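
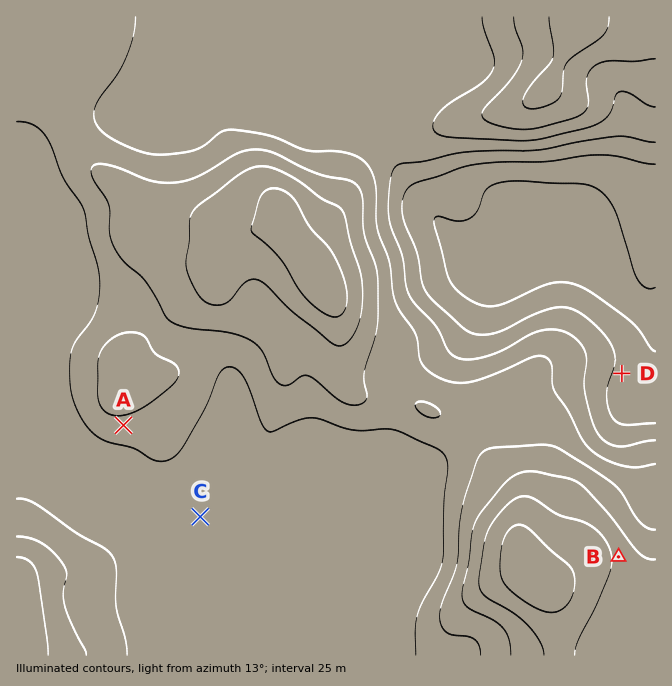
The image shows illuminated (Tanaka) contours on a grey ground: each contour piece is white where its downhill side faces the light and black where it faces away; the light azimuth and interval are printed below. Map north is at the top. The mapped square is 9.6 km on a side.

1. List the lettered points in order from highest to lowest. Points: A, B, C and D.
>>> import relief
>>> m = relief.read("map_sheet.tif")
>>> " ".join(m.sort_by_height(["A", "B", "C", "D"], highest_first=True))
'B A C D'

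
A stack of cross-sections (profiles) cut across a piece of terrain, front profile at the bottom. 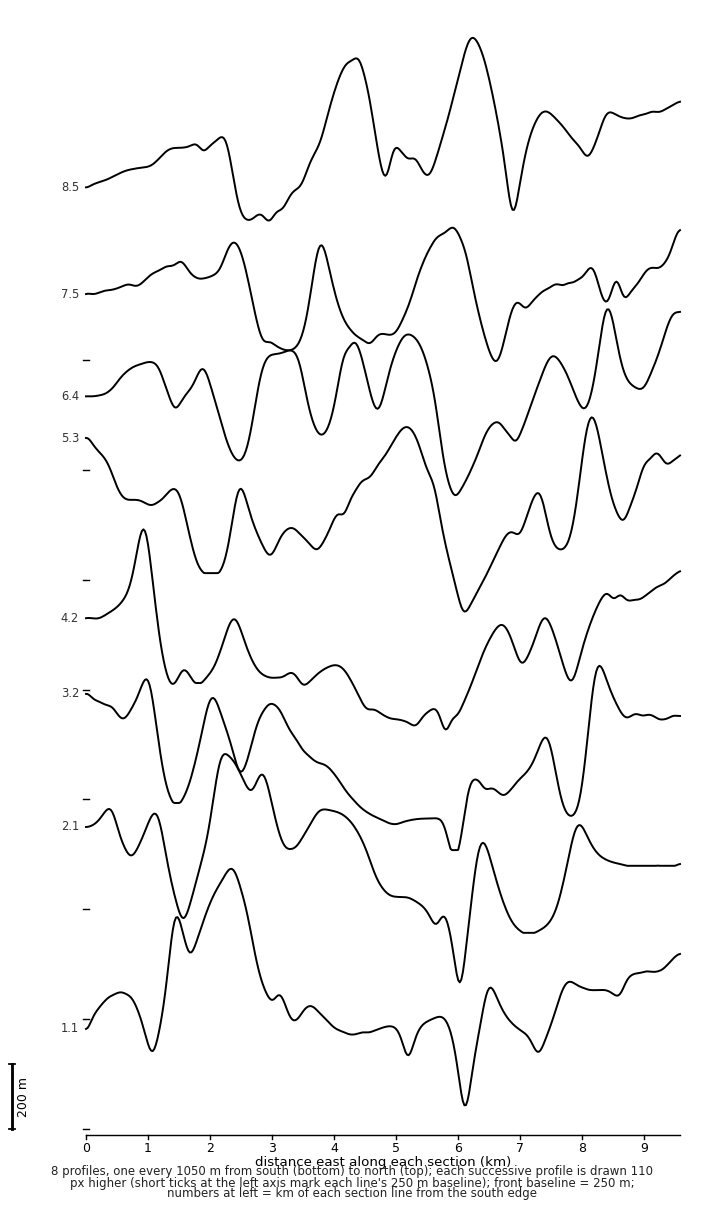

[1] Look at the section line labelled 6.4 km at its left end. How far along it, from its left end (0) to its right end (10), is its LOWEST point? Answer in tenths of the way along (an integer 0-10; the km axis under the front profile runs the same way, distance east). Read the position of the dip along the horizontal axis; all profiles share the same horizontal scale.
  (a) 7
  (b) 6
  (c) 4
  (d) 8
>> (b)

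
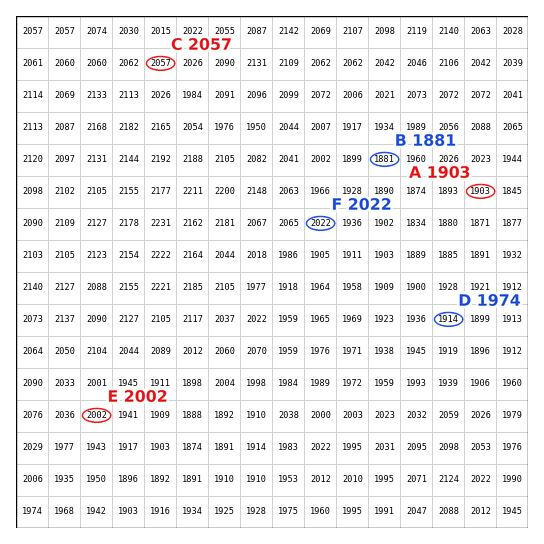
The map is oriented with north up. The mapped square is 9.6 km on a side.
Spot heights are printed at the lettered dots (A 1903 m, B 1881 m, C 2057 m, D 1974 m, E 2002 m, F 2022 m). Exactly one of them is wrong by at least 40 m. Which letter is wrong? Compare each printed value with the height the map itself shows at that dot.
D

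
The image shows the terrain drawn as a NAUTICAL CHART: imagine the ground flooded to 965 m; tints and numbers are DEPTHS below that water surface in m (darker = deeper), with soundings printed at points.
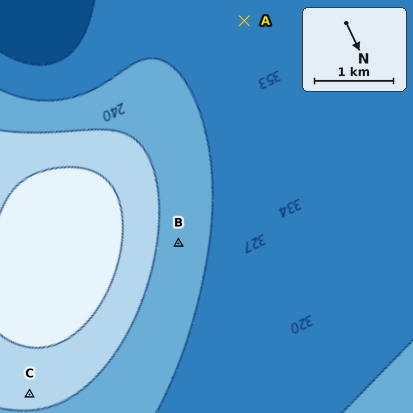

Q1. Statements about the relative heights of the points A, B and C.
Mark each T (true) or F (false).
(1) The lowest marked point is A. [T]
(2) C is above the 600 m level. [T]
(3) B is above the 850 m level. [F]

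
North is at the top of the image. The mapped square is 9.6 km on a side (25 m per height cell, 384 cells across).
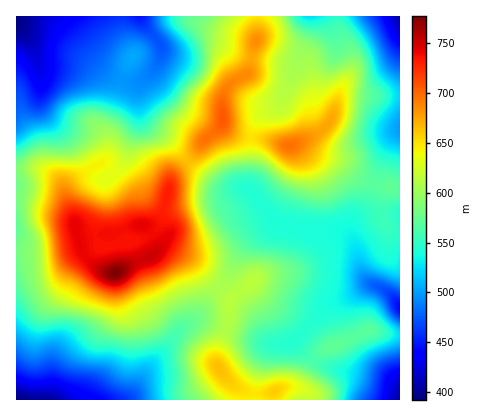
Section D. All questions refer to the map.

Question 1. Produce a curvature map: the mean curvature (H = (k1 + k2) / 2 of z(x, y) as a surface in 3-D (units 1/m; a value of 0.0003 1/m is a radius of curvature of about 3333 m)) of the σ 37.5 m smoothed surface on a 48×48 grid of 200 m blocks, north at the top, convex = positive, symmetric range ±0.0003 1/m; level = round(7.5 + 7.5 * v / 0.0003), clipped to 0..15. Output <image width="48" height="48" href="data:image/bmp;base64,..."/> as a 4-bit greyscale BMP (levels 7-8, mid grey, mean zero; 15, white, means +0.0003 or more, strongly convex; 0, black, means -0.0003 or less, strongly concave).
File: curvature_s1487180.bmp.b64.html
<image width="48" height="48" href="data:image/bmp;base64,Qk32BAAAAAAAAHYAAAAoAAAAMAAAADAAAAABAAQAAAAAAIAEAAATCwAAEwsAABAAAAAAAAAAAAAAABEREQAiIiIAMzMzAERERABVVVUAZmZmAHd3dwCIiIgAmZmZAKqqqgC7u7sAzMzMAN3d3QDu7u4A////AEVURXiHZVQ0aau7hWmqy77qeM//tkaJdHiXVndmd4hUaIiZh5u8yq7/3e/tqIiYVImoZ4ZVZ5p1V3ZWebzMp2rv/bl2eKqGRImoV5dlVoqVRnZWm93KhUV5mFMiRoljNZqoV5iIZWmWNGd5zf/IVDNEREREVnZDRpqnV5malmiXU0aKzf63VDRERXmqmYZVVomXRoibp2eIdURomsuGUzRVRXrNy6h3iHiXRGeal3iIiGRWd4h2U0VVZWiru7vMzHiYVEV4d5qYmYQ1VniZZVZ2ZlZ4ia3//3iqhURFV7ypqoU0VWi7dniIh2Znd4vf2Xi7p1VVV6l4mYZVVGm6dniZiHZ3d4nMYHiqqZqYeIZFZ3d2ZWmpd3iIh2Z3d3rdMHiHmqqYeJdDVmd3ZnmpiIiHdmZ3dmjKEJh2mnVVablUZ2VmdmiZmph3d2Z4mGQxAqhmqlJZz/6FaGRGd2Z4m7l4iHd4qlAAKahWqmWe//+3ioVWiHVXnMqImZd4qUE2rqdEnKvMzv/bzbiJqoZWi8upqph4mEWs3qcznt24Vnmb79qry5ZWeJqZmYd4mFaru7cintuWVERXrcqZqod2ZmZ3d3d4l1aZmqYSncqWd3dlaLyoiHd3ZVVWZnd4h1eImnQCnMqHiYdmZp3rh2Zmd2ZmZ3d4h2eIm1VGvdqHmqmal3z+llVWd3Z3d3d3d3eJq0abveyqqqvNyXrtdDRnd3d3dmZmZneamUeqm+7bl4q5iZmpQjV4h2ZmZmZmZWaId1Z4itupQ1iFOMuWMTaId2ZnZniYZVZ3eHVWnLdUEUiVN/+3QjZ2ZmZ3Zomph2eIrFM2rbUyIkioV//YUzRFVVVmZniIiIiJvlRYzbdUNEaIVv/YYzMzMzRXiYh2Z4h4q4ms3cqYdlRnV++ndVQiMiNqzLqXd3d4mqzcyoi8y4RXeMx2mXZFZTSM27u6mZhnmovKhkWL3aVpmqdIzIaJl1fP2pmYiap2eVi5ZERXm6Zpl2RJ/5eamIv/65h1Rol1aEeqZWZWeadVRDNZ/8q6ib3/7bunQ1ZkRUeYVWZnirlCNWeIvM3pZomZq7vthVVURHd1RYmsu8pBWbuoZp75Q0RDWYfP2GVVVahDWc3v26lCWaunVI/4RFUySHSf+mVmZccze8zMqHZDV3d4h6/nNWZUWYRv+1V5dcgiWJh3ZVVEVURqy7/EE1ZlaaZc+1Wdt9gyRmVFVWZVZTNqy87GNFVVaKhZ/GSNyNlDVmZmZndmZURXeK3sq6dVZoln76Zpl9hEZ3d3d4h2VVZUNIzd/+hWZollr+lVZcc0Z3eHd4mYZFZjE4uYvrZFZolTW/x0RcdGeIiId5q7hUVTJapUeoM1ZppjON2FRLZHmZmId4rMtSNDR6lEjLZFZ6uESN2GVJVXmZiHd4m8kwJFaadWr/yHeKqFatt2VGVniIiIh4moURV4mZh3r/2pmJl2ndl2U1Z4iIiIh4mEJIvduYmYnNu7hWd4zZZnU3iZiHeId4hiS///yImYiqm7UBac22NnZA=="/>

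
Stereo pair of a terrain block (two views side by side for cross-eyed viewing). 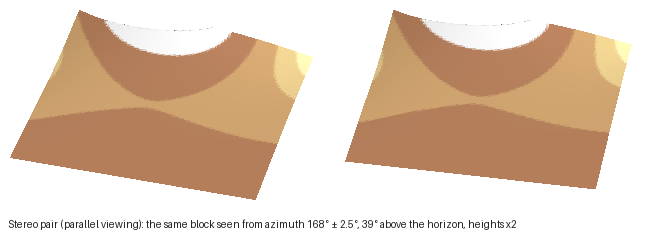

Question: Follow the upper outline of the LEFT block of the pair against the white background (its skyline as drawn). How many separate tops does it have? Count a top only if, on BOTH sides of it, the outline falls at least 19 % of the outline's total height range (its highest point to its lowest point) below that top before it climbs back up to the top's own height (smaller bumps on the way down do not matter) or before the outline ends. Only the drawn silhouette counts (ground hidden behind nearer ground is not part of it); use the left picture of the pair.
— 1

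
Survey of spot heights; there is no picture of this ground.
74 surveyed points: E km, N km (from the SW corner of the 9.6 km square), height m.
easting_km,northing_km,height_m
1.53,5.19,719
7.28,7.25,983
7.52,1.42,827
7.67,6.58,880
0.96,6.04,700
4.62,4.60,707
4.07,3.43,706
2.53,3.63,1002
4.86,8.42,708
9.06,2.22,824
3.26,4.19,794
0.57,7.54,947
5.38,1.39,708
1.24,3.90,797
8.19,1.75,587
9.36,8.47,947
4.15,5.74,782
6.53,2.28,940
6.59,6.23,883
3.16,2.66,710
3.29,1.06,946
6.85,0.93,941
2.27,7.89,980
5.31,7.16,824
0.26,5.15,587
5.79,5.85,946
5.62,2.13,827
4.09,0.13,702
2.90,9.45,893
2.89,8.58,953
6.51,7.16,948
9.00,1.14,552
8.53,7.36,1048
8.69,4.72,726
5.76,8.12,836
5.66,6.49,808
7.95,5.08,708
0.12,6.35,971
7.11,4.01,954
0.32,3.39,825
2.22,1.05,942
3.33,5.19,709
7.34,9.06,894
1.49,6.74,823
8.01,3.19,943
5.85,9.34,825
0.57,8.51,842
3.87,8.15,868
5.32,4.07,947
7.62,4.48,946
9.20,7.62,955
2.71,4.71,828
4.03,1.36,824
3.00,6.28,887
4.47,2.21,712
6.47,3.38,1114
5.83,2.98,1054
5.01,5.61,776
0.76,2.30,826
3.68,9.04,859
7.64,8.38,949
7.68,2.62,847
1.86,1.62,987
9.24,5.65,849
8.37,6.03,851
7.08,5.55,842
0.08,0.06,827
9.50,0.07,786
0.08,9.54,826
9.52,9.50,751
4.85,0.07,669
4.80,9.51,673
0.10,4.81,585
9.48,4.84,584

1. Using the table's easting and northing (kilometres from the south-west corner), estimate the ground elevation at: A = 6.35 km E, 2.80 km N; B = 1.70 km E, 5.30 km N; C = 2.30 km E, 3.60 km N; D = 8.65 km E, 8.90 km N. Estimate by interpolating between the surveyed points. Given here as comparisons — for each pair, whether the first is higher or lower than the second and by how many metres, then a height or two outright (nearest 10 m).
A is higher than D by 240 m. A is higher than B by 240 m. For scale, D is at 830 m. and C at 1060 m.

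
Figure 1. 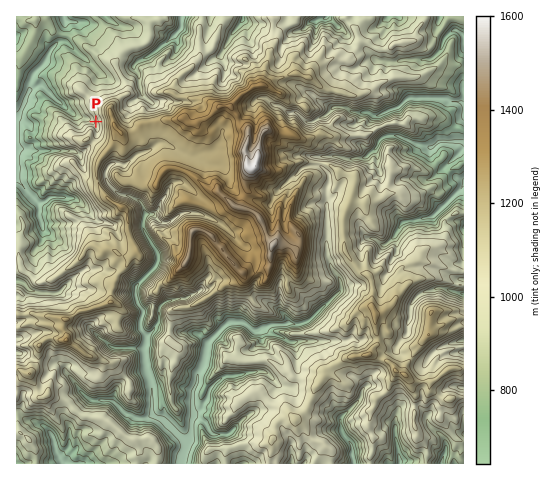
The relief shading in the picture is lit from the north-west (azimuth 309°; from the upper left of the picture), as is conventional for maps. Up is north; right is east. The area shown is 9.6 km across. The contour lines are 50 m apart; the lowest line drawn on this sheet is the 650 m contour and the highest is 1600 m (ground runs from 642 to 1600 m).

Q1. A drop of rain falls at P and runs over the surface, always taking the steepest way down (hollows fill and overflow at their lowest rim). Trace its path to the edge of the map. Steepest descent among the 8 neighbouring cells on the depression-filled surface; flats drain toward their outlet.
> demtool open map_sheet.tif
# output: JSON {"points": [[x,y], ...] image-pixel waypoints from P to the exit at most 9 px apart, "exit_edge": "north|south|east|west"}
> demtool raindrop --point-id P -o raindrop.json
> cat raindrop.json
{"points": [[96, 122], [87, 119], [77, 116], [68, 110], [59, 102], [49, 94], [40, 85], [31, 90], [26, 98], [22, 108], [17, 117]], "exit_edge": "west"}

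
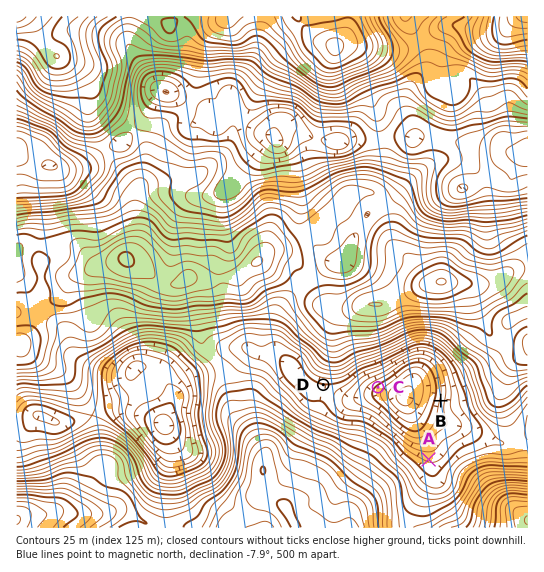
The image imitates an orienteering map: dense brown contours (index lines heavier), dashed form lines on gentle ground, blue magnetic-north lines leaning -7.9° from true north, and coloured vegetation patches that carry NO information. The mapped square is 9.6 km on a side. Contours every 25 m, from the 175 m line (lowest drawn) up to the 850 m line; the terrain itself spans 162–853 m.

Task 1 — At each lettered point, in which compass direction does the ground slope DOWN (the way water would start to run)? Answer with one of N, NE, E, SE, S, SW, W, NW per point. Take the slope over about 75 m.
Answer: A N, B W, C SE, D S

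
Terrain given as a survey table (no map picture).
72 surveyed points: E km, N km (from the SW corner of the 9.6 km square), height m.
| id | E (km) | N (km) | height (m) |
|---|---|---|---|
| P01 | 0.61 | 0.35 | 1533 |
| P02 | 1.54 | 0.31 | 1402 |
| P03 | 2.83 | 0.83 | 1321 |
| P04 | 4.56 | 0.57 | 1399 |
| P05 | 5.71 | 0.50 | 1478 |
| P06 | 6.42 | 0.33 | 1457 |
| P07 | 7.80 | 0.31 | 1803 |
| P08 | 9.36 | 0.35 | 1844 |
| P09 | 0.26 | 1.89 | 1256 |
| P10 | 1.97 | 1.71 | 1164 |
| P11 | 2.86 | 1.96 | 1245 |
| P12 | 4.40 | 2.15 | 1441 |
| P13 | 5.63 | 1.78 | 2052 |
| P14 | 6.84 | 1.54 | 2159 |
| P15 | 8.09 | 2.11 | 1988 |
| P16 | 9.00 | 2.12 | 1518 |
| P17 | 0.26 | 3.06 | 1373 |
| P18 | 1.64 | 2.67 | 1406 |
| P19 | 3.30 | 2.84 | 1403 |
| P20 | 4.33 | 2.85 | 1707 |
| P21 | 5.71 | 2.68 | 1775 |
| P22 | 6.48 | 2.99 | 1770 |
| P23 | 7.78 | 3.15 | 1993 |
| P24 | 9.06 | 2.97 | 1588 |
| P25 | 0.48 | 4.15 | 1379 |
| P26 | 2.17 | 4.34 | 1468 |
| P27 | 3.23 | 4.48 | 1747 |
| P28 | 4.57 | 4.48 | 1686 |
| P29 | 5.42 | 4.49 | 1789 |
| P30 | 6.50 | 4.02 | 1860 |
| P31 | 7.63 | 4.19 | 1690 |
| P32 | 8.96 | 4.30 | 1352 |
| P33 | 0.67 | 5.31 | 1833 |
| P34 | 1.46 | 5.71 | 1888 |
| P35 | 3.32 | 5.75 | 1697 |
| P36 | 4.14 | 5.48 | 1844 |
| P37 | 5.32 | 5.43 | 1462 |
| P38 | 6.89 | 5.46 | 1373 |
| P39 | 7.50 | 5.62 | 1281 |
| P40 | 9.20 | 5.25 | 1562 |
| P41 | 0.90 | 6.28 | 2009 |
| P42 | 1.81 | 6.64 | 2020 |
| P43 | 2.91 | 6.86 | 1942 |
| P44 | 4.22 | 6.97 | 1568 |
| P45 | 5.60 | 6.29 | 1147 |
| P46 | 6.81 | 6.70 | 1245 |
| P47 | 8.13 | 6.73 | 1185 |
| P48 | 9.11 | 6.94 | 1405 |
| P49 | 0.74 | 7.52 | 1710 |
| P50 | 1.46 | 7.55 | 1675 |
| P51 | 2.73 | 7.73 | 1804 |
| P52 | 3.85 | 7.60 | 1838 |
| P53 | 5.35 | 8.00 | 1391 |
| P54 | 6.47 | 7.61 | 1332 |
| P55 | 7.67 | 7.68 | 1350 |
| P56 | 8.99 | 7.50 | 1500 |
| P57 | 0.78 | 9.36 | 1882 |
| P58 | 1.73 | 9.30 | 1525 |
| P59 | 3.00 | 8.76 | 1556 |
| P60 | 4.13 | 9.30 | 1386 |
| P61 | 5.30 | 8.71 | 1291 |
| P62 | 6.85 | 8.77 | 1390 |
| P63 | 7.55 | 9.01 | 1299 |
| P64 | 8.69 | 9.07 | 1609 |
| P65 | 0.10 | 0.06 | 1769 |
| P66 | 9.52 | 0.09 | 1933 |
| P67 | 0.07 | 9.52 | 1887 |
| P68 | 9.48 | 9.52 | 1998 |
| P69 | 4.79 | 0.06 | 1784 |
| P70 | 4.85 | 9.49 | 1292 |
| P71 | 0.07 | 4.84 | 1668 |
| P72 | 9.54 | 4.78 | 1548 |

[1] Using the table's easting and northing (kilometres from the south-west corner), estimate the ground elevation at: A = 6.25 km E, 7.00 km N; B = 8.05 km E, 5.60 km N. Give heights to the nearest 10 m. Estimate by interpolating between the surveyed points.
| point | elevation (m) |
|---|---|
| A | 1270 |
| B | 1470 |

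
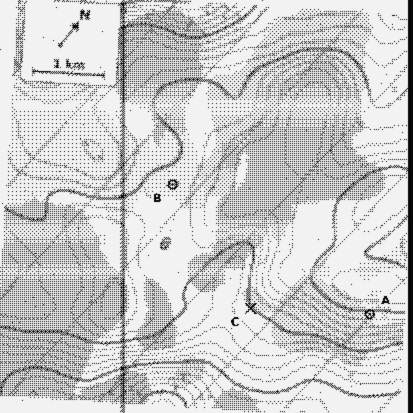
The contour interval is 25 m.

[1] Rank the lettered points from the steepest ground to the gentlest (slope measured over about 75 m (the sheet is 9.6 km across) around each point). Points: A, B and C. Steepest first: A C B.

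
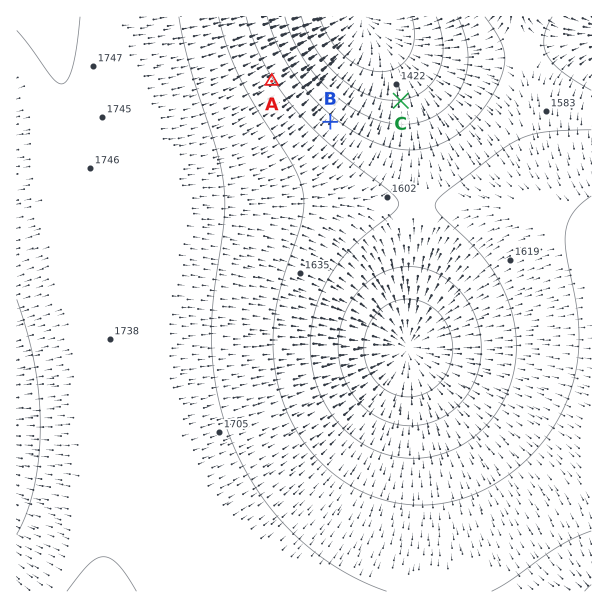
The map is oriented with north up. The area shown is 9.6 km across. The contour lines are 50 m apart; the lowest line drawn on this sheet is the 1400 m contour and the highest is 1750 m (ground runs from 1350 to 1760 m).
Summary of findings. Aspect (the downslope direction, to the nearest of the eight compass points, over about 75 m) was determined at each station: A NE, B NE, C N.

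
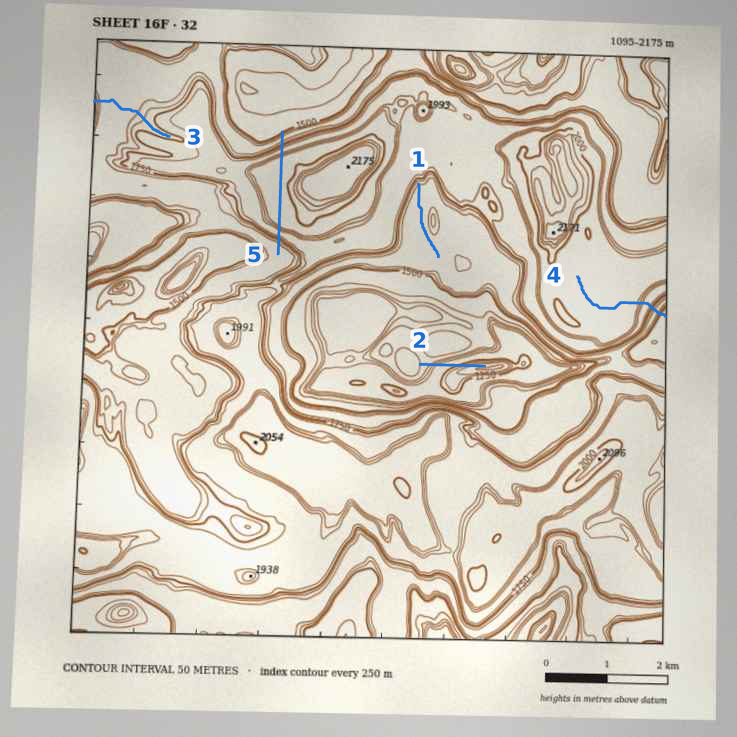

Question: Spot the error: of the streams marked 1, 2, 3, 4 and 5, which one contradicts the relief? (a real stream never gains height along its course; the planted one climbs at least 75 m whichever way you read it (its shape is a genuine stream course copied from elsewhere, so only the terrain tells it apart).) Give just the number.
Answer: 5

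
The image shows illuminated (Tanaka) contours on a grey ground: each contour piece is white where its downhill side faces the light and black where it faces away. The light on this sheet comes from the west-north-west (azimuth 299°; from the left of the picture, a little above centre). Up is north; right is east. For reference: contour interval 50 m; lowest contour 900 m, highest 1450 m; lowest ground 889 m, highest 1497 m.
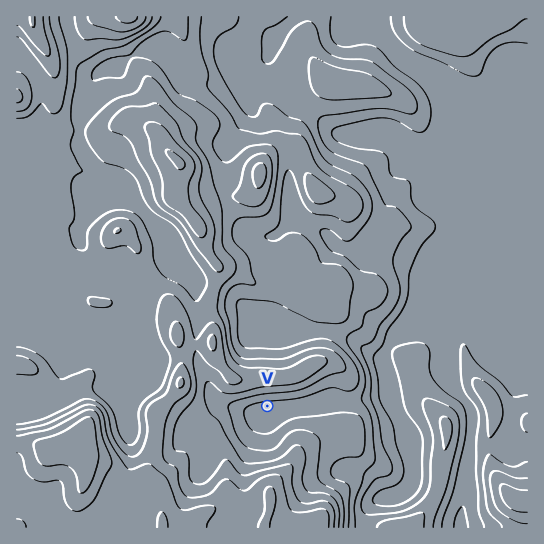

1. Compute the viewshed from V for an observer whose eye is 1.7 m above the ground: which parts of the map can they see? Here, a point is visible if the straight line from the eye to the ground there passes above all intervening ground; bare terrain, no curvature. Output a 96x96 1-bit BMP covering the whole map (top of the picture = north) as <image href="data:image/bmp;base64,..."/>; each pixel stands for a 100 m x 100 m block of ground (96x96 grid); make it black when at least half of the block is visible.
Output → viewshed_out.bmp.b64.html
<image width="96" height="96" href="data:image/bmp;base64,Qk2+BAAAAAAAAD4AAAAoAAAAYAAAAGAAAAABAAEAAAAAAIAEAAATCwAAEwsAAAIAAAAAAAAA////AAAAAAAAAAAAAAAAAAAAAAAAAAAAAAAAAAAAAAAAAAAAAAAAAAAAAAAAAAAAAAAAAAAAAAAAAAAAAAAAAAAAAAAAAAAAAAAAAAAAAAAAAAAAAAAAAAAAAAAAAAAAAOAAAAAAAAAAAAAAAf8AAAAAAAAAAAAAAf+AAAAAAAAAAAAAAf/AAAAAAAAAAAAAAP/gAAAAAAAAAAAAAP/wAAAAAAAAAAAAAf/wAAAAAAAAAAAAAf/4AAAAAAAAAAAAAf/4AAAAAAAAAAAAA//4AAAAAAAAAAAAA//4AAAAAAAAAAAAA//8AAAAAAAAAAAwA///gAAAAAAAAAAQA///+AAAAAAAAAAYN////AAAAAAAAAAef///+AAAAAAAAAAH8f/gAAAAAAAAAAAD4P/wAAAAAAAAAAABwH/4AAAAAAAAAAABgB/wAAAAAAAAAAABAAAAAAAAAAAAAAAAAAAAAAAAAAAAAAAAAAAAAAAAAAAAAAAAAAAAAAAAAAAAAAAAAAAAAAAAAAAAAAAAAAAAAAAAAAAAAAAAAAAAAAAAAAAAAAAAAAAAAAAAAAAAAAAAAAAAAAAAAAAAAAAAAAAAAAAAAAAAAAAAAAAAAAAAAAAAAAAAAAAAAAAAAAAAAAAAAAAAAAAAAAAAAAAAAAAAAAAAAAAAAAAAAAAAAAAAAAAAAAAAAAAAAAAAAAAAAAAAAAAAAAAAAAAAAAAAAAAAAAAAAAAAAAAAAAAAAAAAAAAAAAAAAAAAAAAAAAAAAAAAAAAAAAAAAAAAAAAAAAAAAAAAAAAAAAAAAAAAAAAAAAAAAAAAAAAAAAAAAAAAAAAAAAAAAAAAAAAAAAAAAAAAAAAAAAAAAAAAAAAAAAAAAAAAAAAAAAAAAAAAAAAAAAAAAAAAAAAAAAAAAAAAAAAAAAAAAAAAAAAAAAAAAAAAAAAAAAAAAAAAAAAAAAAAAAAAAAAAAAAAAAAAAAAAAAAAAAAAAAAAAAAAAAAAAAAAAAAAAAAAAAAAAAAAAAAAAAAAAAAAAAAAAAAAAAAAAAAAAAAAAAAAAAAAAAAAAAAAAAAAAAAAAAAAAAAAAAAAAAAAAAAAAAAAAAAAAAAAAAAAAAAAAAAAAAAAAAAAAAAAAAAAAAAAAAAAAAAAAAAAAAAAAAAAAAAAAAAAAAAAAAAAAAAAAAAAAAAAAAAAAAAAAAAAAAAAAAAAAAAAAAAAAAAAAAAAAAAAAAAAAAAAAAAAAAAAAAAAAAAAAAAAAAAAAAAAAAAAAAAAAAAAAAAAAAAAAAAAAAAAAAAAAAAAAAAAAAAAAAAAAAAAAAAAAAAAAAAAAAAAAAAAAAAAAAAAAAAAAAAAAAAAAAAAAAAAAAAAAAAAAAAAAAAAAAAAAAAAAAAAAAAAAAAAAAAAAAAAAAAAAAAAAAAAAAAAAAAAAAAAAAAAAAAAAAAAAAAAAAAAAAAAAAAAAAAAAAAAAAAAAAAAAAAAAAAAAAAAAAAAAAAAAAAAAAAAAAAAAAAAAAAAAAAAAAAAAAAAAAAAAAAAAAAAAAAAAAAAAAA="/>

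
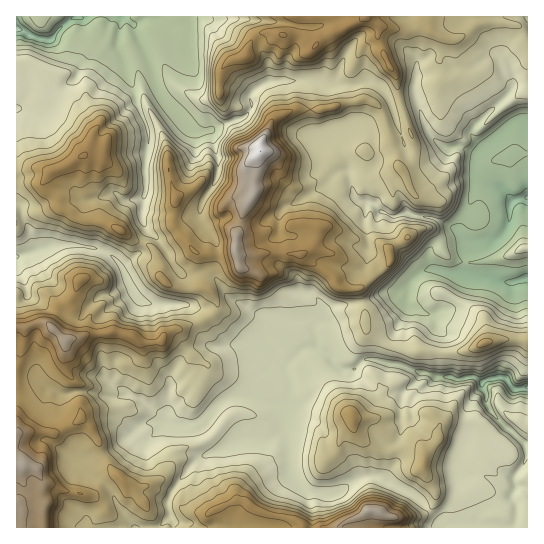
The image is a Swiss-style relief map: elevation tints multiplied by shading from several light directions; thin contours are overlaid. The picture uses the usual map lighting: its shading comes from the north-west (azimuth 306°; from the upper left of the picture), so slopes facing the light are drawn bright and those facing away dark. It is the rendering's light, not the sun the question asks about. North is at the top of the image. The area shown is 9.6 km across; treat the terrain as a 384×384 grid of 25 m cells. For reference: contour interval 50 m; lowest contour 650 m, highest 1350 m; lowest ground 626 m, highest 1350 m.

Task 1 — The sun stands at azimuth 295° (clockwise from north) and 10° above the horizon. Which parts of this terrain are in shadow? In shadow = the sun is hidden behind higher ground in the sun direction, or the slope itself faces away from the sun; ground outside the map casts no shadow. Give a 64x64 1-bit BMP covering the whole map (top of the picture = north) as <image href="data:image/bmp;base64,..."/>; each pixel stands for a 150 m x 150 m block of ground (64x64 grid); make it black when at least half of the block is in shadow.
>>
<image width="64" height="64" href="data:image/bmp;base64,Qk0+AgAAAAAAAD4AAAAoAAAAQAAAAEAAAAABAAEAAAAAAAACAAATCwAAEwsAAAIAAAAAAAAA////AAAAAAAPwHCACAP8AA/McAAAAPwAD8hwAAACz4APUPADAAAHgA4QcAcAAAfED4B4BgPAD8AfgBwAA/Afxh8ADAAB4B/CDw8GAADgH8MOH4cAAMAPwf8fgIAAAAfCdz+AAAAYB8QBPwAAADgHjAB/gAAAMwOYAHgDgAARAbAA+AHAAAAB4AB+YeAAAADmAf5w8AAAwOfA/nDwAABb/8H+cGAAAD//Q/7/YAAhP/9h/P/gABwAf2H4//AAAAA+YPg//AAAAABgAB/+AAMAAAAAAf4AA/gAACYAfgeH+BgBv4A+f4/4AAH/hH////gAAP8Yf/7//+AA/hAP/A///gBcAA34B///ADgAAPAD//kAACGNrsH/8wAAIAgAgf/hcAPADgPw/8DgZ4APg+B//MBHgA+BwB/8gAMKD8CAH/yAAw8n8BX//AALjwf/+af+AD+HA//wA/8AP8OD/+AH+QY/zcP/4APwB1/ew//AA/AAH96D/4Ad4AAf3oH/AD/gAB/cAf8AP/AAD5wB/wE//AAvuAD/gXv/AB+4AP/xcd8AH3A8f/Nx7wAPYDwA8uB3AALAfgAA8DkAAIA/AAD4DAAAAD/4APAEAwAAP//58AgAAAA///HwCAAAAAfP8eAAAAAAB2fz4GAAAAAAI/Ph8BgAAAAg98BwHAAAAABzADEGAAAAAAwAAQ=="/>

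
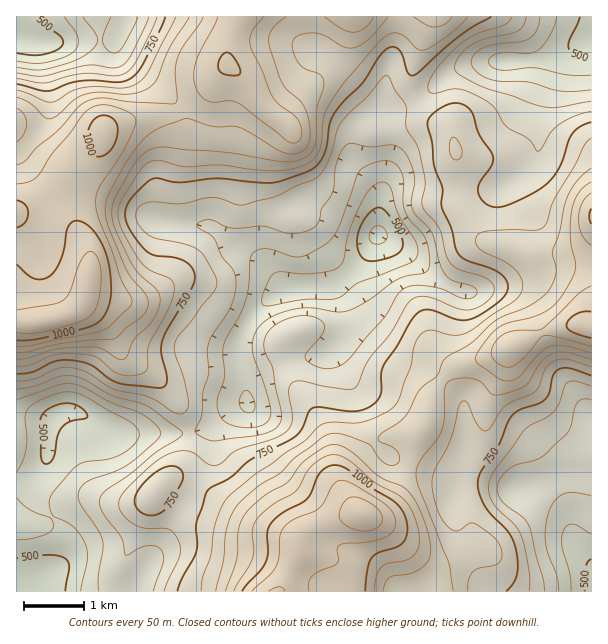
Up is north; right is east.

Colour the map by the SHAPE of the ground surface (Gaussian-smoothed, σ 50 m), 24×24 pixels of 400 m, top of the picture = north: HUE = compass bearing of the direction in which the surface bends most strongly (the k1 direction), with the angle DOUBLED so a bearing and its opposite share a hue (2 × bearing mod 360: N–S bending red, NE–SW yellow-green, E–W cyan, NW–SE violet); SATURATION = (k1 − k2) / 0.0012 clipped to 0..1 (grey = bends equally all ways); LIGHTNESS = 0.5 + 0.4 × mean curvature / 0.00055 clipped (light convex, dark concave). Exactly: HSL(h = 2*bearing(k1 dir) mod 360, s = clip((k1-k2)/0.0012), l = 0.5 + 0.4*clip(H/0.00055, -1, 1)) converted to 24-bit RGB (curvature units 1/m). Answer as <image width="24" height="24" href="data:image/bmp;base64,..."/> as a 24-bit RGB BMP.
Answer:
<image width="24" height="24" href="data:image/bmp;base64,Qk32BgAAAAAAADYAAAAoAAAAGAAAABgAAAABABgAAAAAAMAGAAATCwAAEwsAAAAAAAAAAAAAYIlWO2htWniL0YuItKxfEFtjtIt+nG21OIuRSb483nBg5WFPSF9NjZ1r48Z9Kg8wU5g5SMhHrUZ5iEyFncyGZruuloWkdUaOjoxeQXZXKWtUlKZZ25uNKFRbJWQni4BLflpfgI9GbWI77sakcI6unZVUwzIadz+al9ezP97UhTeojoWwzOXHVW2NdVVmeSJekp/Oc3HCUzd9gX5Nu3s5qYlDJ5WATZ+lYXWiopK4dqfL59DQ22fRviKh2rqYouzhnuTPJDCfezuUltOrp7/VtjGYZzticjuFfWSFn0alb0i7iKXQrIzh79zfKbOyPXh7R6SnhrCvh6aioZdouzN4iITY1fbyx8Lyx4W0NhRHRqJLhfBmUyJPyi1xsEGmWX6UQ5p/QUmjharBZ7DIP13R9tXm4ILgLrrKPZKoX4VsgZlxkDh9toiOrvCyYdJVYhsw4yYHXDFgSqNJ+awUFR4XZnYylXxUaHKWNaNzJzlQfLtJQnpDLlZHZ7FL8cHRkHO+Mzl1cbezWWuqWZG/qM7G5euydRQvPxsk5IZDRoRHP1597JeJMUObbaiqYoyWa4uaW1eoJDx8orWQcURHRkMfKzcIZ2QAjqsOKah2Oa2Ngy97dEAmjswy1pJmzSLjm2rU4ZzEz9adFSFg482RSV+YaGGEY4xuW6aSb0MWDygMRDEPUxMGdnAhTGg3tfCwetahNHM/IR8SJQ4PmNIzVuNKaYBFYzxXlUFcwmp28djEFgxS5bWKfD0yW34+U79nZTZGupc6OXNkKSBGrWiYnMqba/DQkfC5rVJ3XX6RIhVXQYSkue/Eeq2smE+ObjpjdYdTWbBg8ndtZSFlkmE34pSEdeKpNzGLVBQ5uspdTSxKLHBmOr+i1fXchN+7Q0qNrnNnX3GgKgdbk9htbLsdTWUtVUBncV+srZG3mnFekrphvIb0sGju8+rYyZVIJg0gZEAy7bX0kGnYOciiBepqb9I9oLYtIDw8r6JYiXxCACpS79Pv5KfWVb2pKXZ2QoZqcFiKxp2cfsCaKW2be2Xb8drv97z/vFL/vM/2s7L35Mz/8cz/mM7he2PAttfPOV+YSYeKw5SQCHhtA65lxK3q4bb1ijnpX1mnRFZxscyXo86yKGefN3OTyphptjePnmni6sDrUYFEWTxA4Xxw4uGYVcvnqojj4mnpSGKvlsGccGqoG1QyIi8EQj4EQ1kfZKKqVnzAoNuosysaLxUEHywHZWYGnKMkL1o6x7NlZ197TU9rlMVo9vjTM7a1OyRdu3ymtJ3IaXqrvj2Kcixno2ZXYKxyMdJbHZ2CT4l6hSUgmQA30nSAUJqnOLp3bsxrNFdnrq04hHxZW3J7S8Va7/vQPTiFKSZslJtnt05NjihEezs1fFODmK15gaJpjtRhDCwiJQ4TRhkPap1EwtawrMTmmcLleobJeh+40FJWaZ+wW2+Ojcxw//dWIBQTIxIQXUoTZmQhez5AqJeDU52qmb/Kt5DEx6aOOyFjEAg5zImuYN2nht2KVKyBil9kdENbLSJp3q/SyGLPnU+JvsRh9IFDXSlpJz95oH+Pi2tzVYd1m4BSoJQ/QWQcdp01vqKJbDiZAyphiM7IzbaBr8ldTXg8Pndib12oKUCkk9a4bjpgxIOmwoeQ3IVxtGlgEx4ylWxWl3hodFlakXFir2JVxpYzAPUMJHJwqjlwHjhROXBHzbOBuciDbpSjPohrMWNLQV5hfLs5I4JiV3u312Oh5riuzYq+Jh6gZZ6sjn6qf4O6cXi7n1PA8enay/TsBQRMuF2kO1qpOJmTi7x1w92xa32qjmywTFKUP119h7KAbs/UDEJwy37K6+Lg0qHtg1fmaXTAolemjJJid0FvfNzG1Pfa21J6DQ87QcCqWDm1dYbDkNHT0MSdY2WEXnSGZnaoOZLKj8HGt6TnIgSwddrG2ezkykjx8j3Nti+VvVeFp3R+XMi6fvCmnEpK8U2IfEeiL35PMChVT+glK6B00caxjIHSjmrIc42eT5OOU5BemEKSWTuzw8NxhY4pKwsj4h5Qv2CRm5O1x5y6n+O9Y6BzT1lvuHKT02GxlLFvCiVS9tOaBVUKPaUJN1IhcksqsXM+c3tXXHxeLCAHKSwHVToDuZMNDR0moG16x6Ktm4ao0MKgp7xdflhSYUdTY0c9uDkr1LRgChkp475n4pBoOFITKSUKJC0GTq4DNHwnQnEyejpJhkZyWaRAq9FqEERSO3R2trNppWlyz45z33tRb25BakBUYkFtto1t09usFCWcZ7yt5ay4soHUXFfOkeXhhNLUWWydV3+F"/>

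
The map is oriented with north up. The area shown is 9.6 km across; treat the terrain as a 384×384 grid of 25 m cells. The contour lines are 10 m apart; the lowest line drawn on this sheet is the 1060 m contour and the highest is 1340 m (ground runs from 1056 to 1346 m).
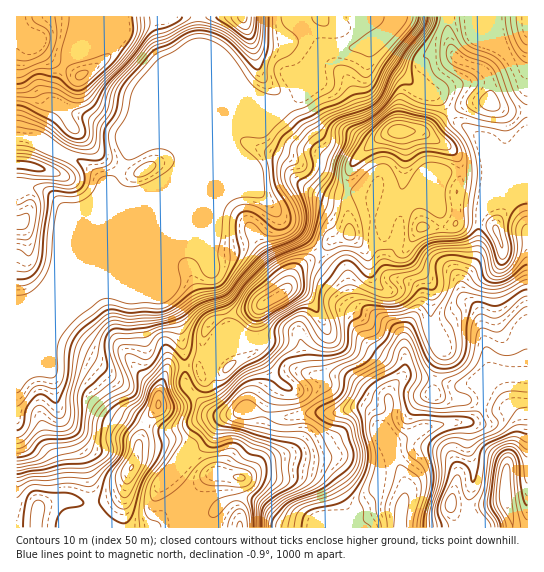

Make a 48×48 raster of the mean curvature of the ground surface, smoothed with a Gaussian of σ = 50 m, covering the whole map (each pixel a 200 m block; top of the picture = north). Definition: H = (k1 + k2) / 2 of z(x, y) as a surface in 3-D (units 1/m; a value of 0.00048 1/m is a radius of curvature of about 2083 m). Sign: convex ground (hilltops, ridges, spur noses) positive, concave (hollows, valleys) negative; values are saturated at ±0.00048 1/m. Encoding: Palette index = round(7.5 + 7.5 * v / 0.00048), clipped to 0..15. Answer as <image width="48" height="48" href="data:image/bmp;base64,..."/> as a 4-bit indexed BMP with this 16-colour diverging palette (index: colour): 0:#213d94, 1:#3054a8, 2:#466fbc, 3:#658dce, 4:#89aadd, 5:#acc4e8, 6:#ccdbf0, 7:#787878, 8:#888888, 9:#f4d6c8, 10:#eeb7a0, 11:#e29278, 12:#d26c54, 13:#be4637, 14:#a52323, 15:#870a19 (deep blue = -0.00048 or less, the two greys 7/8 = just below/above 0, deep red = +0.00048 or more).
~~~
<image width="48" height="48" href="data:image/bmp;base64,Qk32BAAAAAAAAHYAAAAoAAAAMAAAADAAAAABAAQAAAAAAIAEAAATCwAAEwsAABAAAAAAAAAAlD0hAKhUMAC8b0YAzo1lAN2qiQDoxKwA8NvMAHh4eACIiIgAyNb0AKC37gB4kuIAVGzSADdGvgAjI6UAGQqHAFuGd3dniHl3eHe/oCZVZ3eKlUWYmHQG9Vund3d4p1iHd2a/gFMjRXmYdVOO2FV941u4iZd5xzeIiHVoVWQzRWZ4hVM9+Vav0Xypqod52CSJh3ZoqazLmHZFl1QX+jJ/wYyZqXeb6iFYiqnPyau8uZlUiFUlzEFvwGhomGec/oQ1esqrunZ4iayDd2Y2vGJv8URWZkMU3qpEV6p1nIiZiL6jd3dayWV/80e6mHYyrpqViFraq5q5d62TZoiL2Vms4zeoZViZzqaZqknaZmeYibtSZXZoqmZmlSeFI3mGe5RERjRTRVWKmc1SV5UiIzMjd0qlJYqna923UzIEVUNFMUhVd6hVVEaHd1qlOKialt/rhFUVV4iGVkNIdIu8u7eKmEmlWrdmIM+TObkyaavbnMdWRJzdiJZoh1iEOad0Ja9wTb1iV5uni6ZVVFeYRFd3dnZkOKhjiU7hjG/ERXZDVlV2ZSR2ZlZ3Znd1WZdH2Cn1mWn9uDNmZmiqqDWs23Znh3d2aZdtyEiyeXZp3oaIm7qHhQW9zIV4iHd2aaetmXyjfFd2XMdXrtdIpgbLm3Roh3d3V4i8iZ62j4VTZkImvpNrpCfKimR4dnd3ZWa7aHaYj/pY6RAG22eoNEW4emWIZnd3dlWHNUEmjO3N/7cHtUdjWHOIWHWIdWZ3d3VkREQkZ2R+//+pZGVY78V6ZFVnZHZXd3d3d3dUZABd2s/4R3eLy6aMhHmXY5pWd3d3eIdnhSA4u6zGV2WaMjaZZGndhJx0d3d3eHd5l1QjjN3Jh0OrSKllRVSvpHyEd3d3d4d4h3dSR77riEW6e/ohJGJvw3tzd3d3d3d3d2d2QzWarJqXlqtDVmF/o5xjd4h3d3d3d2aKhRAG2p12lm3c75TPUr1zd3h3d3d4h2abp1EF2Ytml2vJv5XcUZ2TV3d3d3d3d3arlkMnuJlniGh1bGR5lX2jNVd3d3d3d3aIdURap6hneHd3fGV3mVdBaXV3Znd3d3dlVWirmbd3eId3jXR3eDRZ/5VXmWV3d3d3ZY23dslmZ4Z3bJR3d77/6VV3i8l3d3d3VJxjU+5VVoVmSZV3d+6lIUmoZ6qHd3d2V5hHdL+1JaYjbJR3d1UQFZqGZmh4h3d4mHibk0v6Z6dq/mV3d0MSr/lEd3d3h3eJdYmKdFe+3bre2EVnd0RZ37ZEZ3d3d3d3ZWaKiu2s/+/6MjVWdVerqFeHV3d3d3d3d1Z2eahW3rmnRWiap1mnVnmXV3d3d3d3d3ZUZDVBfWIkaavcl4hjWqdkRnd3d3d3ZohlZUYwXnRVaJm6VLZWnthCNHd4eHd1e5d3ZnhAX6Z2ZlapRqZpje61M0d3h3dluVZ3aJlRXbl4dmnIV6mJd4z+dDR3d3c2x0d3eZhjN953m8y2R5qnVmavxiM1d3M512iHd2Z1I8+mzHZUWXnIVnd6+jZyIyJd5liId3d3QE35uDRlbImpZ3d43Hu2IjWf1Eh3iZh3cwPNt1d0jJZod4d4yVrv3v7/w0Z4mHeJdwAst2d0mg=="/>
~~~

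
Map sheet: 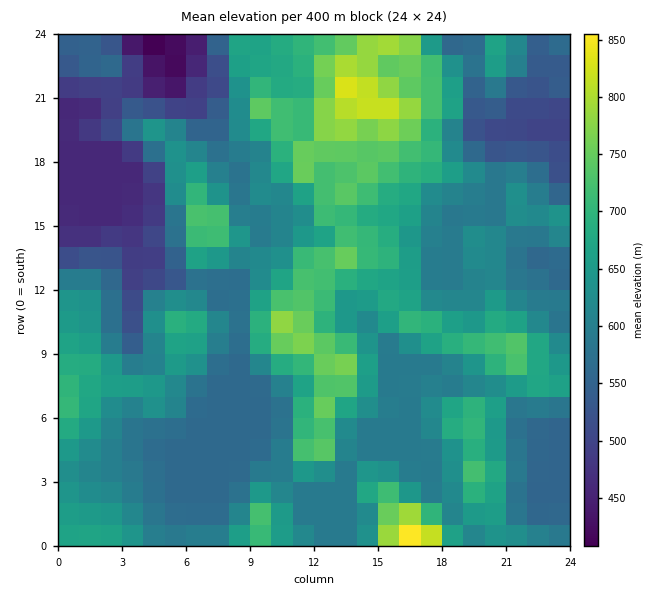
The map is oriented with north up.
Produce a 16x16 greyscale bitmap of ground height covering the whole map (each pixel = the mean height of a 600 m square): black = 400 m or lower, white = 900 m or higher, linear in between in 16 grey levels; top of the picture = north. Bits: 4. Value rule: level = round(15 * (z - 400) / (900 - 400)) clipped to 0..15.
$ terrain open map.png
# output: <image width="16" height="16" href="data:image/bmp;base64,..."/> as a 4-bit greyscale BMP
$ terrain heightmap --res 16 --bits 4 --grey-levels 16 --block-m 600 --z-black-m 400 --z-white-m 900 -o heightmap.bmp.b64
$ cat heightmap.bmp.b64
<image width="16" height="16" href="data:image/bmp;base64,Qk32AAAAAAAAAHYAAAAoAAAAEAAAABAAAAABAAQAAAAAAIAAAAATCwAAEwsAABAAAAAAAAAAAAAAABEREQAiIiIAMzMzAERERABVVVUAZmZmAHd3dwCIiIgAmZmZAKqqqgC7u7sAzMzMAN3d3QDu7u4A////AIh2Z5dmzHdld2VVhmeneFV2VVVndmaJVYZVVViWZohVl3dVWKdmiGaYZ2VpuWZomIZYhZuneJmXdkd1mpeHd2ZVNGV5qYZmVSM0mGiZhmdWIiWnZ6mHZnYiJoV5qph2ZCJHZnq6qWRDI1Q2qczKZDMzITaYvLp2REQRJ4mruVdl"/>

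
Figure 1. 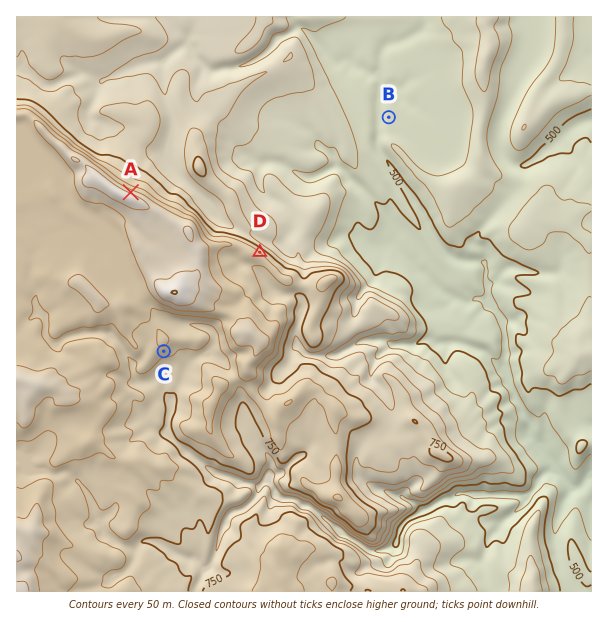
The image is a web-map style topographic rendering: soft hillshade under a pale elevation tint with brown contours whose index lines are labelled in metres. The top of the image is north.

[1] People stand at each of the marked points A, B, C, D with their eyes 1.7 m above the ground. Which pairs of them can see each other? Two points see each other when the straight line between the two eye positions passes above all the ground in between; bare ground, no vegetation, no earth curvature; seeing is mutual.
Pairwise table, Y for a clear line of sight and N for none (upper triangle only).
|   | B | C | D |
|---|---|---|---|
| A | Y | N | N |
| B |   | N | Y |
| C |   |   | N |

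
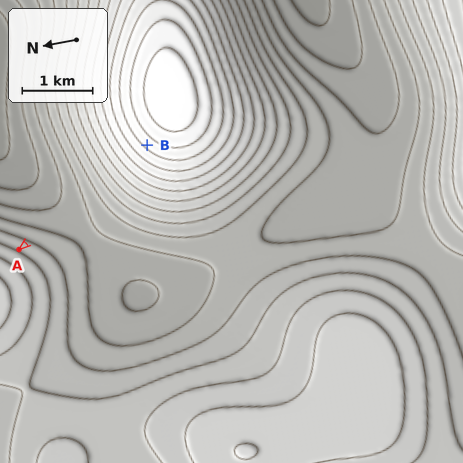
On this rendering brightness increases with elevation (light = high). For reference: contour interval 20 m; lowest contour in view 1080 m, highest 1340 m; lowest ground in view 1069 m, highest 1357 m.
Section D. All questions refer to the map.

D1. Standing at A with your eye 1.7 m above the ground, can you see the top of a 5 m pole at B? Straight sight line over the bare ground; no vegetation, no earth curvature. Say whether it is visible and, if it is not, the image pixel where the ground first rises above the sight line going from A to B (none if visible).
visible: true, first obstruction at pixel None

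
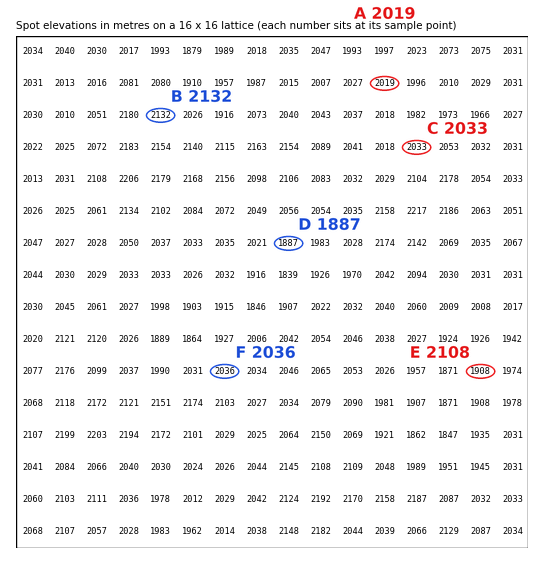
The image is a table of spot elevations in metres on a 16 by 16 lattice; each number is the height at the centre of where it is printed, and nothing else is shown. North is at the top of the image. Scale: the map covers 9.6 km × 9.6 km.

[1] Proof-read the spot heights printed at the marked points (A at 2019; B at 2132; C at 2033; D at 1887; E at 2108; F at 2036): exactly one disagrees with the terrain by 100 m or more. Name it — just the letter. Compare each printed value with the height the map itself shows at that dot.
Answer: E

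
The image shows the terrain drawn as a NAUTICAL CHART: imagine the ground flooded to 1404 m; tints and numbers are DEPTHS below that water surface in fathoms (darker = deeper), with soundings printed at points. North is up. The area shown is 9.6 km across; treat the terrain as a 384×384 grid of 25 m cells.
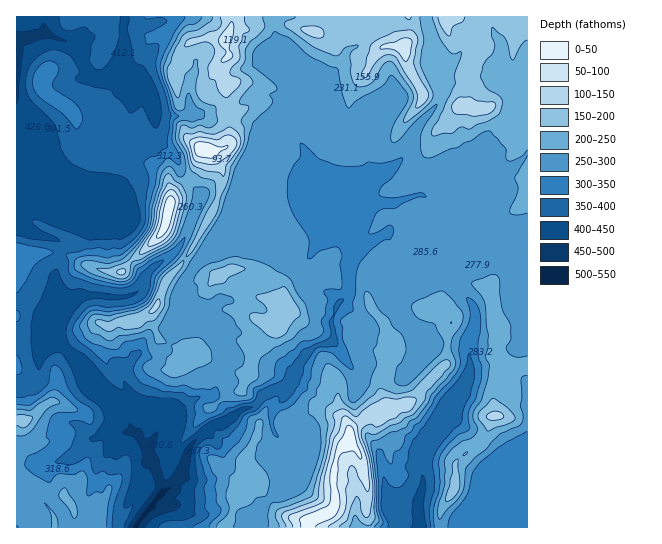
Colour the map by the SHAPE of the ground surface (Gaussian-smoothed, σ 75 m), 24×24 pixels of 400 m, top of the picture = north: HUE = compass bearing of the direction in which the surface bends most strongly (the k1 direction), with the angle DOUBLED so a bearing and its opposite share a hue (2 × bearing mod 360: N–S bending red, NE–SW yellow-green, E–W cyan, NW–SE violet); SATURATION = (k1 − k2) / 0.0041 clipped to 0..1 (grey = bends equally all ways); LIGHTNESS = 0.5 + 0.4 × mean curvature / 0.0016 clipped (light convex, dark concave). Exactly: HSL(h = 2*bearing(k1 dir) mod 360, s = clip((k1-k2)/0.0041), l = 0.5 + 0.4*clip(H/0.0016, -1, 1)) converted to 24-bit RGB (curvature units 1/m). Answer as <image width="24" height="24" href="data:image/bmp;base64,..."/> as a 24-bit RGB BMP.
<image width="24" height="24" href="data:image/bmp;base64,Qk32BgAAAAAAADYAAAAoAAAAGAAAABgAAAABABgAAAAAAMAGAAATCwAAEwsAAAAAAAAAAAAAc2GFlrZorY5uXJy0vWRQDR6jI9avnE/JgjW42cNVrFU8M1p8dtTiw7jo/XioFi5+yfurOBiDNTSs85RZWY8yan9+d3WCj4h6U2WWdpPEu7+UTGCS036EdETFFX6QVUGge2qaeHil2qupPLR9I2EqU0Qr7pJFoCLB3fajIRNTPJSJLVKH/NvPMWp7cXF+kI96YsB4PH1juXmsS3DCx4CQSGywxRy+BrFijkdbZMRqu5ZzjKzAYleAK0pe6cqhjymc1va1Mg6iTG6oJylq+vLBMDhfYHx7j4N4pY9Yf5paLnUuwJpCSnVmw316Mid/5lpyGdbkYUjRzJiMlGpSdWGJSmJ0rbA787aKV+czp2orPIFwIm2L4r3D5pTQOXZZX4hbhM1vSI9zo1RWc5o2SopkhDBDTaV6sFOZf9YABloIpVaf5b2VmEOlVFyHL3N2+vbRkwl8aKFGepdJFlpKQIg9yhgryHhhMYpt2n3q7YHkc8vmlq/egTOTo4Reg21PNlA25IeO71DgAjsAr/8ZQU7Av2bDVsPIKuwq4oHo5M3z5cPuOIJ+G0VTiaTP89jYZijQOoAp0Lc+modWWSk9ol5Gm0R2n1ljW6BrM8M1L4ex8MnWDIEzCEkal1pbuKRzKrI1Rn43eKcu0jRz64asFlRIMmxm1796eVaCZrptS9GSpER5bTBak8dFMH20porSzavVabqORoSWtJNxxnF+qUijFmNpwt+3jiZ7WoJPwKRmK2RT53ydyKToDx5JydaKcmSjtKZeSYFHjSFhpH9iv8FrGkAqbMtBWqabyKKlcUOHd12px3GAo5RsHHBROpYMtTNtYX2h08izUVGUSmxA5LMwGCluzM1+UXhnoLZkZmx9K0+32tjz0Mf65tH6Gec0P2dXhXdVd1Npj3NYe7a9zpytcay/HTCfg8CJiFZSj7ppgzloT4mE59/CCx5O2eWvVVmNsZFwXXd9N3VTaKwSMjQJJ00R/8zUKUhslU9aQZNMVKaAqlWtrdmsiE+xq0ejH1Jst82Zb16HYoS0naLGuqRpQBNeuNZ/YVhurJ6CTVFxrDVflEcy5mh4AalNAf5K9TDETE/C26fdQ5qEWKptq8l2jkWMq26WH1CbxsqNb2R/coRrfIBgtU2BdaXDsYyJYmGDv4W7XFa9Rqrv0uv5ZY3f/77lADMJ/4UVAJ1ObLlEznPYuW9MdEM8b3tgmop8LVuUt5t7hXCGgXx1doF0h5N1YnNsnJN5iGaJtmM4o006SaBNbH1BVGQ8L1R4/8zhAGpd/5iOK2ZUkIldiGpsfoyEfYGGdYuCi0qceaNYj2JhhoJ9eol7gY18cXF/jnFefW5kboyibaKJfmVbfHRqeXtrHis41Jll9M+dAE6uN8Xuanx+mYV0domDgX99iohqh09Mc5SdeXWciYiSgZaThGhvgXJwhWKfnnSHfIJtgHVygHx7f353emt0PUt3Taeu/tzNBg4t/8FoOltxqqhxb3d+gX55hGCFk5iGWHeGnYRdfJBYhnRbeXiJfIuGXXB+q510gIB+gHd8hFtdiHFYZYJaV46NLrKg/wsRwBtCsvFqH0NZsJ90bW9+g3aBgGyGiIR5Z4JyZ4FooHGRiZltcH14fHCHao96bJ9kgIB+d16BoX2YksHBe5G3aX+lR5yQVAc129f059L5MKSwRo2elXF1e2F+hXhthJFvaWKUqpJdO1WCuJt6ZX5bVnZchnF+VqJxhXqGbFJxnbB8hZRtYnVmd4BuMjthjdHrgN+TsC0t7myVKFRiqHdrhmGbgJCnnaeRV3GI0m65E5OL2JSzo22GfZBOTnxaV7CsiUNle6BbisKgiYWXdG+Id3iHQzNp0P8cLBgHjrQ0yoBWeGqsU4eIaZFof2t9rZJqU21VNG1r/5u0AldA3qbJqaXdhtLhRkOAcja1h9SJXYxojGqGj2iHjHV9QhtU6fewMDDNfsOqZsWrUpS6Y1mdd5KPdWN9ulp0p7ZXLklmc+MwHT71jq48kLNWmUBUgkmYMWWg38DEaHWrnT5yWYhnhF5nJCiV8+PHJ1F65LCEPbQrdEl0gFxyfldWd2hLS5KR57y0HRE1vv2oRCRRSKRrvJ1zSkFklK5dNJddsLJSdSImo6Zem3SJiVGcJ4mO44+Xbj7Sy+JrvW5kOldJYENMjlBKi8CgN7ipVVHRloX09PHXLRhbU8REubF1UEaIs5ZhYbReYyd/xLCUWp+SdZluT2GcWKSDJ4E+pmoq0Fo604F5dGW5NSa2fOHOs2WWl3aEPHpgZ4U81bNISBB5otOGbKlzfEeLp3WO"/>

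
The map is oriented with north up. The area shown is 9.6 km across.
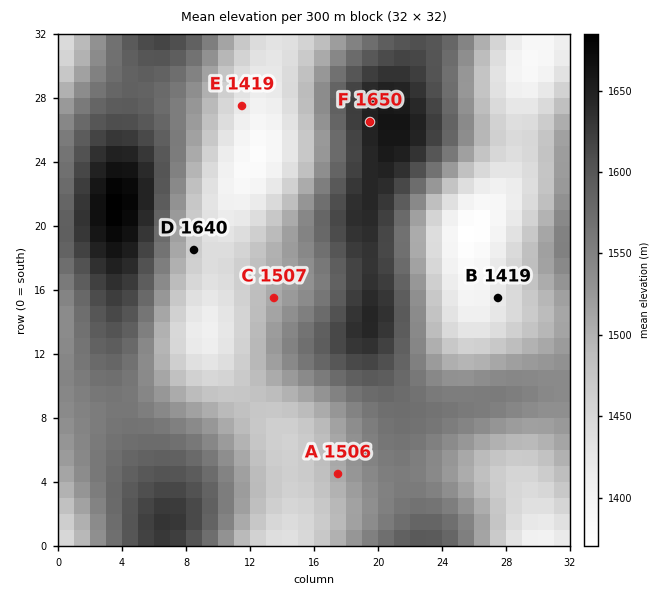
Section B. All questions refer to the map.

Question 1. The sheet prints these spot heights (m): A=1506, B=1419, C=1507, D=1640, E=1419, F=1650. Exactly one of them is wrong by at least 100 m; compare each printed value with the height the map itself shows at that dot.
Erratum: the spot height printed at D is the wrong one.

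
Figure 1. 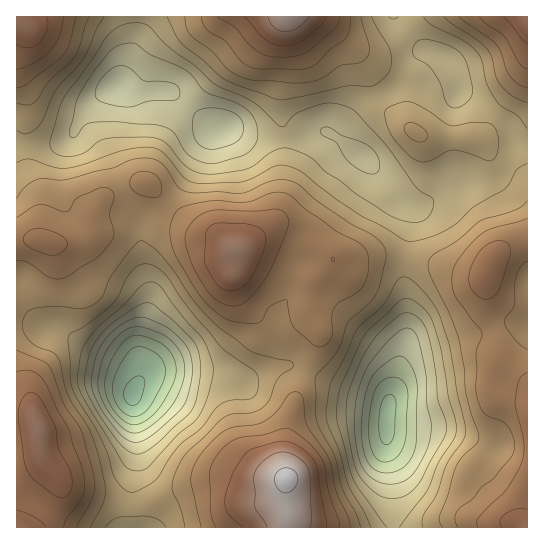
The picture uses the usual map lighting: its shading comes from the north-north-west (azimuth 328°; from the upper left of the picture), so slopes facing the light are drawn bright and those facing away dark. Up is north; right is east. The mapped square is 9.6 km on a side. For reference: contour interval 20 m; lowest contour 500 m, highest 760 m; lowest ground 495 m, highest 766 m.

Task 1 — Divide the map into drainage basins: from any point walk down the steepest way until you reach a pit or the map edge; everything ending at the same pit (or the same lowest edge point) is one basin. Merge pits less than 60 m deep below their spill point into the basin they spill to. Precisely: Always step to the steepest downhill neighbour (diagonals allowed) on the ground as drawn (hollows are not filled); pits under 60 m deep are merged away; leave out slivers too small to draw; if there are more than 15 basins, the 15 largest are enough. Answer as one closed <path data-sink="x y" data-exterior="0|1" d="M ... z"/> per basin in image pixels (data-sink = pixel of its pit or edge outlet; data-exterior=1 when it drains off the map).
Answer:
<path data-sink="223 127" data-exterior="0" d="M527 16l-509 0 1 5-3 1 0 217 22 1 16 4 27-1 10-8 2-22 12-16 30-13 11-1 23 24 24 18 24 11 18 13 10-2 26-18 10-1 12 4 28 16 13 12 55-5 34 5 42 13 21 2 6-14 9-10 12-7 15-5z"/><path data-sink="133 395" data-exterior="0" d="M146 183l-11 1-30 13-12 16-2 22-10 8-27 1-16-4-22 1 0 286 271 1 1-17-3-9 2-27-3-9 3-33 9-36 17-38 7-22 0-7-9-17 4-27 2-7 14-13 2-7-19-15-24-13-9-3-10 1-10 6-22 14-8-1-14-12-15-5-15-10-18-14z"/><path data-sink="387 413" data-exterior="0" d="M389 255l-55 5-18 22-5 31 9 17 0 7-7 22-18 42-11 52 4 74 239 1 1-143-27-20-2-24-12-34 0-32-22-2-42-13z"/>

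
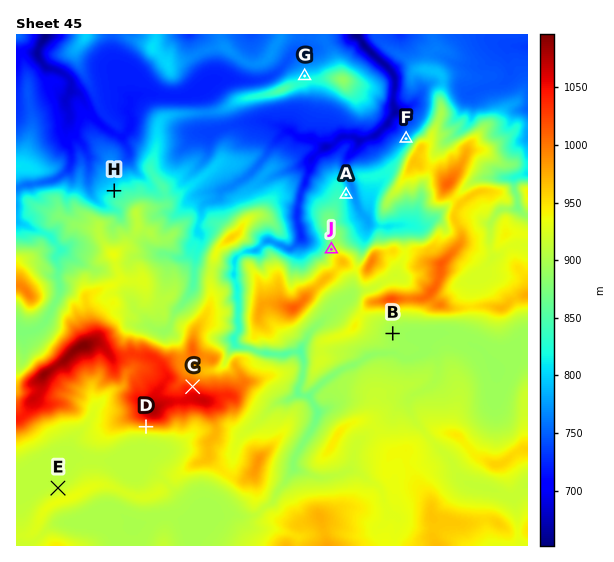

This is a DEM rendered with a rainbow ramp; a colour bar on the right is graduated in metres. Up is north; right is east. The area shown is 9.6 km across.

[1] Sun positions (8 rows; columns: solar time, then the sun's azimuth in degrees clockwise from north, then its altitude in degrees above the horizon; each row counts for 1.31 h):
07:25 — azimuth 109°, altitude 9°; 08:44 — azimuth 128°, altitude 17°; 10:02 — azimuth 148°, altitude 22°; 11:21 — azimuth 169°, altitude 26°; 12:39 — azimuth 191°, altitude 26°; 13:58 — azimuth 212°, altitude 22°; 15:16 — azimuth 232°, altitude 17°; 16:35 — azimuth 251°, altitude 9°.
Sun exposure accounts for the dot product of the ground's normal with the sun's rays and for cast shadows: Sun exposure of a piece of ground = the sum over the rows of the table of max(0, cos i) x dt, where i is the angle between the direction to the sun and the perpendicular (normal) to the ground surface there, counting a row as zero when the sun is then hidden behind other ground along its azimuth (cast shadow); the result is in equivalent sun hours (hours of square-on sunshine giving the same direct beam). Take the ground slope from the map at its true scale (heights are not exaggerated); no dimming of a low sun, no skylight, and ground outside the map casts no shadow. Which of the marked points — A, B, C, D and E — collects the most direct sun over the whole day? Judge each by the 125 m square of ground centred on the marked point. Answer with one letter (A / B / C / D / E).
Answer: D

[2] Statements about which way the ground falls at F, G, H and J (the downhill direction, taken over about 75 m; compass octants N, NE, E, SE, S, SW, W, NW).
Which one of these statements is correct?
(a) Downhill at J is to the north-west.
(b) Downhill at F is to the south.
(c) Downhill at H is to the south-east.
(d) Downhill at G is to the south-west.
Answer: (a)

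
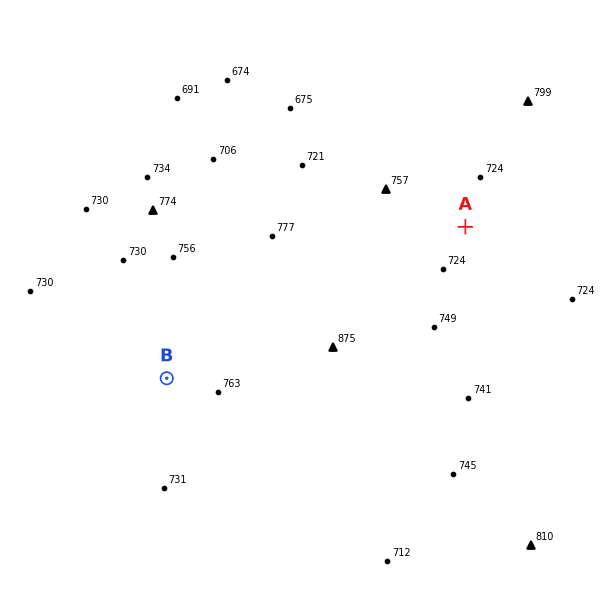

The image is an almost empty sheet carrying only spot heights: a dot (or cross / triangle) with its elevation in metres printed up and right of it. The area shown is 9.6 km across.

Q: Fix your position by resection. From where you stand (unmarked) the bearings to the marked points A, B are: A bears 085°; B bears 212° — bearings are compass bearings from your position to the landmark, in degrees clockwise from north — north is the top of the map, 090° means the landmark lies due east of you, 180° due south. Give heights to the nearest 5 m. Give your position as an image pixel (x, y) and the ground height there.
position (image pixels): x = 250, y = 246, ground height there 760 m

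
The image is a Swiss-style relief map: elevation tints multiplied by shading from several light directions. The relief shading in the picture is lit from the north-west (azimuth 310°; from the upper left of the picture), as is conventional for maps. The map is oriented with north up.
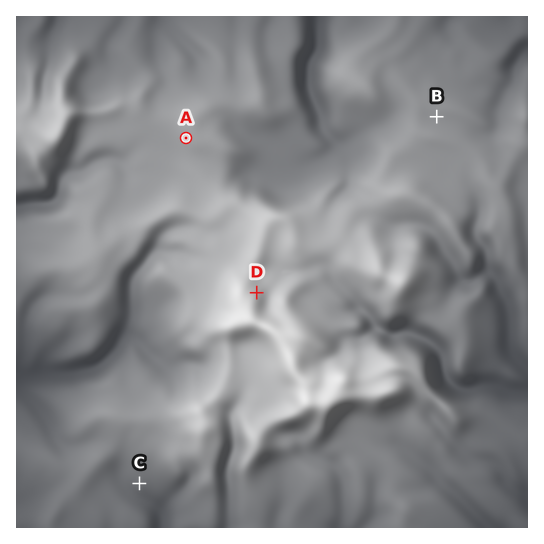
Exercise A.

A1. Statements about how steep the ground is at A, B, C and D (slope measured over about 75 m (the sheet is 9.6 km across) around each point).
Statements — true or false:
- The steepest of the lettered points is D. true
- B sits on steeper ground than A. false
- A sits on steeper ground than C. false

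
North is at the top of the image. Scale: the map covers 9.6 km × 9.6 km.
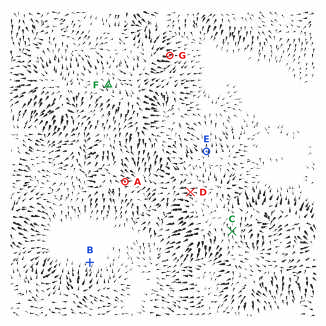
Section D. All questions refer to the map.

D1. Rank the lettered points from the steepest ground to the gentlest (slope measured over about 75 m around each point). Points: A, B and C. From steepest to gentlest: A C B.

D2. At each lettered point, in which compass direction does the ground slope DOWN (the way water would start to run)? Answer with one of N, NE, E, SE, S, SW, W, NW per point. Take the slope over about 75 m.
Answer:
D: W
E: N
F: N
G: E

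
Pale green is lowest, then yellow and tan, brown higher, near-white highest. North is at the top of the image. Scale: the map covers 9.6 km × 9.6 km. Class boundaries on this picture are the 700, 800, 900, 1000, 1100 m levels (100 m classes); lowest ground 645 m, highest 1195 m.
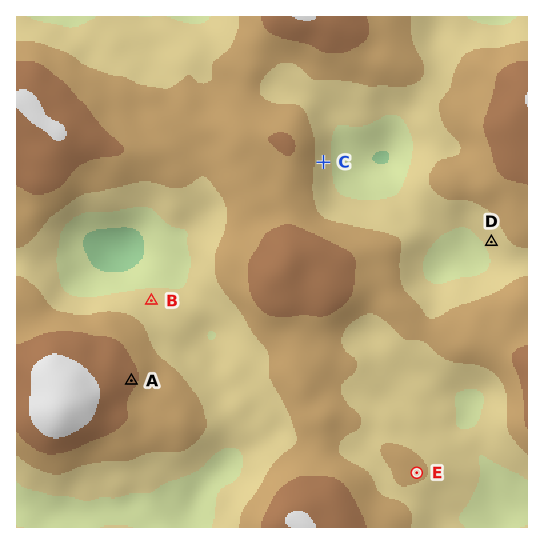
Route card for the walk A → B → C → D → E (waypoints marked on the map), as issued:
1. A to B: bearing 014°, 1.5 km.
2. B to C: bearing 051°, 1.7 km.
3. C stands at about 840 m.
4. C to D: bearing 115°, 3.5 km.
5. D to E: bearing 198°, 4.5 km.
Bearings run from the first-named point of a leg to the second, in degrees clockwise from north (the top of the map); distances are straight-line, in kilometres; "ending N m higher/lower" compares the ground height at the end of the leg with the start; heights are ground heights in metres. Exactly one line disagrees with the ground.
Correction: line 2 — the distance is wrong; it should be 4.1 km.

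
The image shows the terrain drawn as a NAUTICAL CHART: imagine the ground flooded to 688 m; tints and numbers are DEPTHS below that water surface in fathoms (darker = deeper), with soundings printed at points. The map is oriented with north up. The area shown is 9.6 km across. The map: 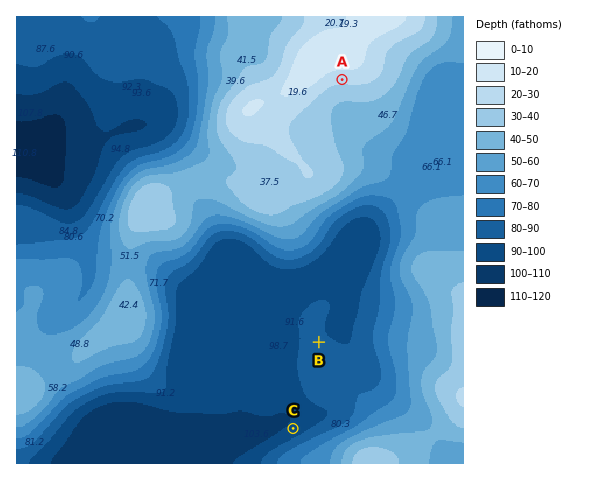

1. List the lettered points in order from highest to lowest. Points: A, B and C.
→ A B C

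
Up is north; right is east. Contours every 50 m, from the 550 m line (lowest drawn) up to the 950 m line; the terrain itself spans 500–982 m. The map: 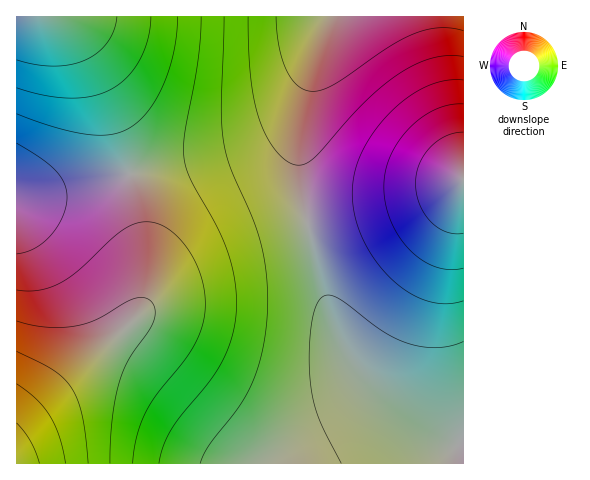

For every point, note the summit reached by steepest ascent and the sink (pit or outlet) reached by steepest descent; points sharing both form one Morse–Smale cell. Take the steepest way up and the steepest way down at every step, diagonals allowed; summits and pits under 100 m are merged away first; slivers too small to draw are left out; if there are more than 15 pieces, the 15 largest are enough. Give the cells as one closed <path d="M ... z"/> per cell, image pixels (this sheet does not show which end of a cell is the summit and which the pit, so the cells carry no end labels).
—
<path d="M312 71l-10 27-12 21-18 17-19 10-36 10-77 15-78 20-46 5 1 268 447-1-1-20-7 2-30-17-30-22-32-30-16-21-14-30-18-63-12-54-4-34 0-40z"/><path d="M463 16l-130 0-8 16-11 35-9 31-5 36 1 52 11 60 18 66 18 43 16 21 25 24 37 28 30 17 8-3z"/><path d="M332 16l-315 0-1 179 16 1 30-5 78-20 91-19 35-12 19-16 11-14 10-23z"/>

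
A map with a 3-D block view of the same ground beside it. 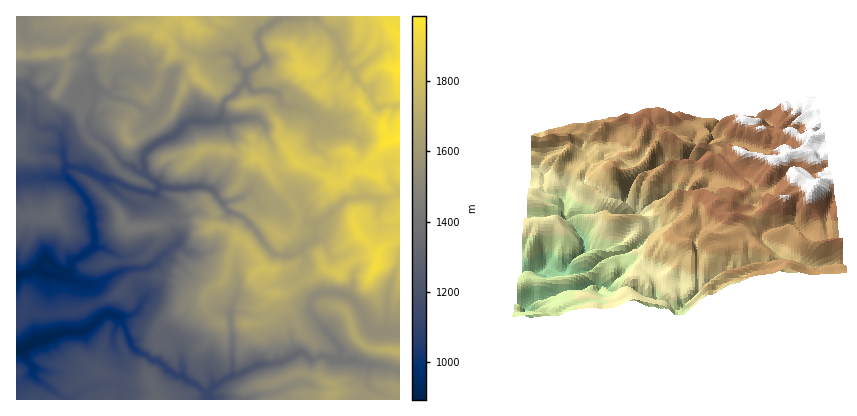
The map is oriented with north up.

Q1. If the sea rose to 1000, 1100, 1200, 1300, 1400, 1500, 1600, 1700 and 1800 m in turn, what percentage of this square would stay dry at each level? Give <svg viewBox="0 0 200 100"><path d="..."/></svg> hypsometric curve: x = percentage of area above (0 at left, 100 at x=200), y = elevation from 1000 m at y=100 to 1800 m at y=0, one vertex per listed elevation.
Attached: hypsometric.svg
<svg viewBox="0 0 200 100"><path d="M192 100l-12-12-17-13-20-13-15-12-20-12-32-13-33-13-22-12"/></svg>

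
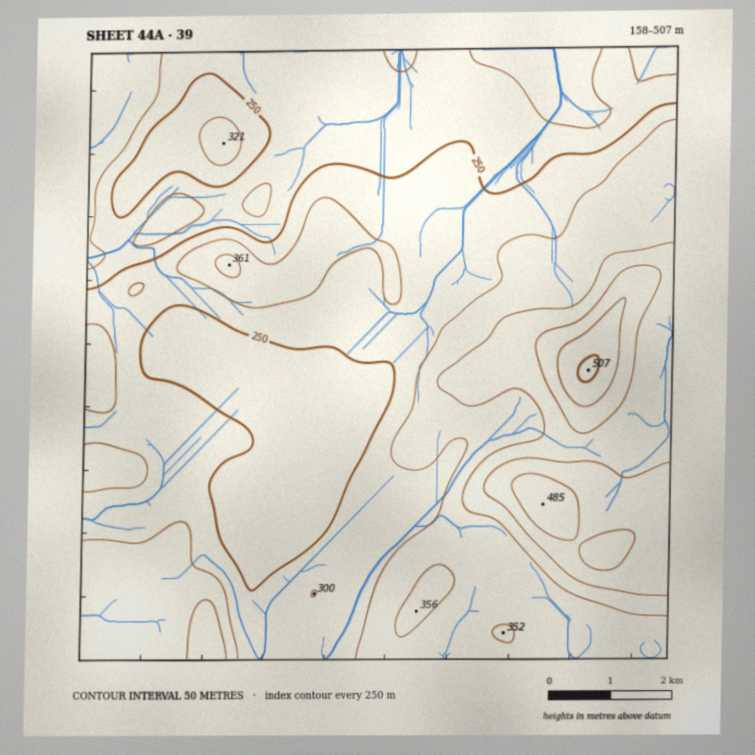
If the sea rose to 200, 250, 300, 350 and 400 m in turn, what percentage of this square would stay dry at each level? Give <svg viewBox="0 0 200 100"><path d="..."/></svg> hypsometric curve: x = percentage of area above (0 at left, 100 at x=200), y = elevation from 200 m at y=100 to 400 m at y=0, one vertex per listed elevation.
<svg viewBox="0 0 200 100"><path d="M190 100l-50-25-58-25-49-25-17-25"/></svg>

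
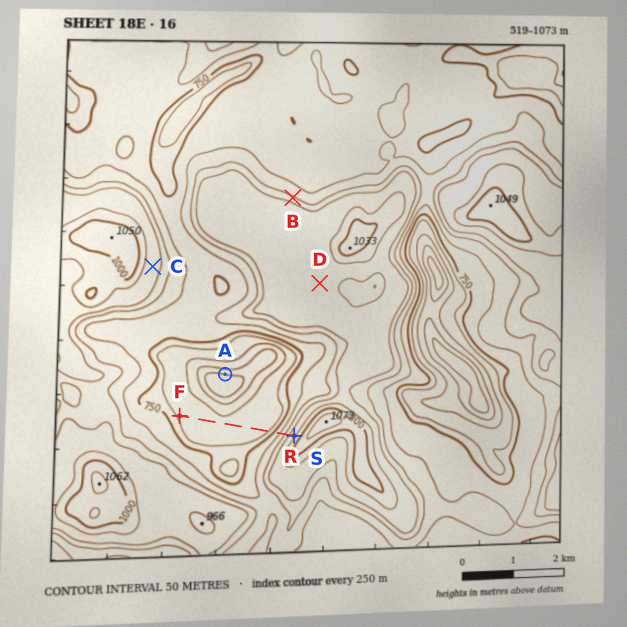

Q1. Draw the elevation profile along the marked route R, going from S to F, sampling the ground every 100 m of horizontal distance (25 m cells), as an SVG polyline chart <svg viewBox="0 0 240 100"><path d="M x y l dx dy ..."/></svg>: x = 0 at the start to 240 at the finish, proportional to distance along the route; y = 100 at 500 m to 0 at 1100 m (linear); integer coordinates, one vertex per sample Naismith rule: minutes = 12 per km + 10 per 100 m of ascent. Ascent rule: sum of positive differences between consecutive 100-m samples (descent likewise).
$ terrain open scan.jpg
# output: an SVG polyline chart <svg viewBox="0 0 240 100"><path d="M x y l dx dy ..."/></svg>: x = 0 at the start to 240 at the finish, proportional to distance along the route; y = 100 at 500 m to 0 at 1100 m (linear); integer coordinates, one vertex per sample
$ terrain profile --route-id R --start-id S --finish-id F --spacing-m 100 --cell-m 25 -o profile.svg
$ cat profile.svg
<svg viewBox="0 0 240 100"><path d="M0 26l11 8 11 10 11 7 11 8 11 8 11 4 11 2 11 0 11 0 11 1 10 0 11 0 11 0 11 0 11 0 11 0 11 0 11 0 11-1 11-1 11-1 10-2"/></svg>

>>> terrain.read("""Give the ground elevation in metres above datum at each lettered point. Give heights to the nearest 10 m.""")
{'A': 550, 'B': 860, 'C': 930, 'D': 940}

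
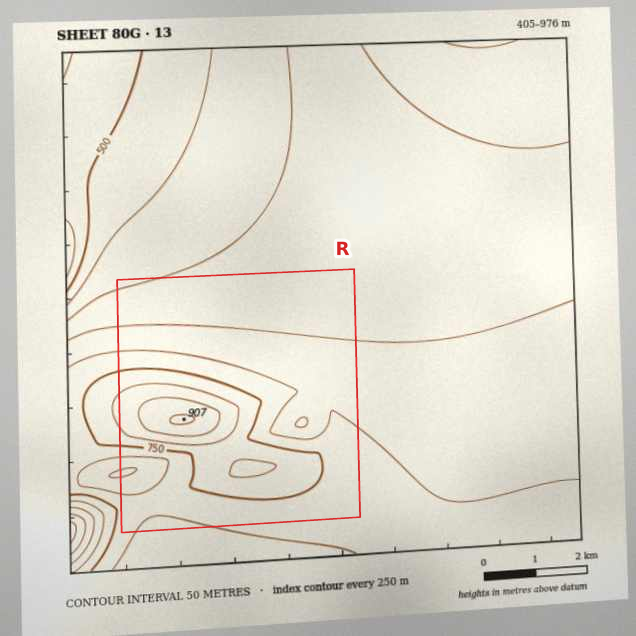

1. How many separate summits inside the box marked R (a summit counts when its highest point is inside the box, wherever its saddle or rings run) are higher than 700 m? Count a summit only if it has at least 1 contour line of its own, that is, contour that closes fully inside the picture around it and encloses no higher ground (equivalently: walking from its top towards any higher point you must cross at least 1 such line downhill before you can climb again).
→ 2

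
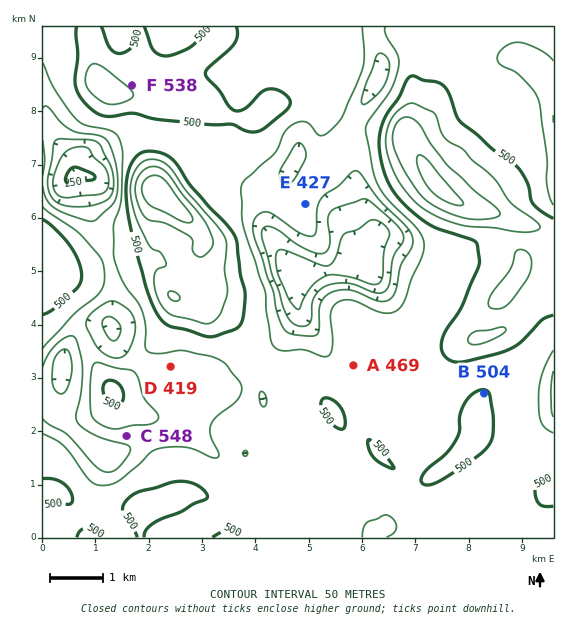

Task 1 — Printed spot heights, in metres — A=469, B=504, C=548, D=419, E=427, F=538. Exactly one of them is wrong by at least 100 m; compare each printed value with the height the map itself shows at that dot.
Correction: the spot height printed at C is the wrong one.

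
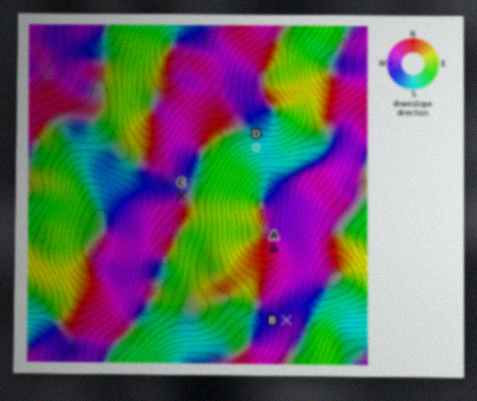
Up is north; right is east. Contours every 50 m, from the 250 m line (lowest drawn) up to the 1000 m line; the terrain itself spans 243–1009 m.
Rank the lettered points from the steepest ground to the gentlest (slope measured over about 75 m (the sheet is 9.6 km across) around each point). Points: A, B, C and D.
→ D A B C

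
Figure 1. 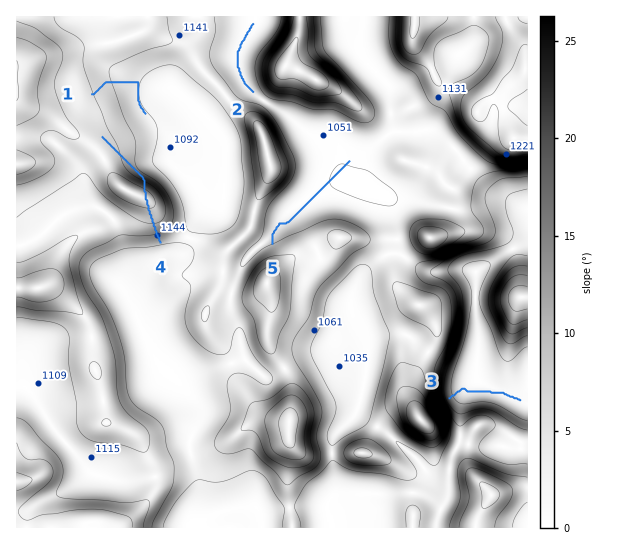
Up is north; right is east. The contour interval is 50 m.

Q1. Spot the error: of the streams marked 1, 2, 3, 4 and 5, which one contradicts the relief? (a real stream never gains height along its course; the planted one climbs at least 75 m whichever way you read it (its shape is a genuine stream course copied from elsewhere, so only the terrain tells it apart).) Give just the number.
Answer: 4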